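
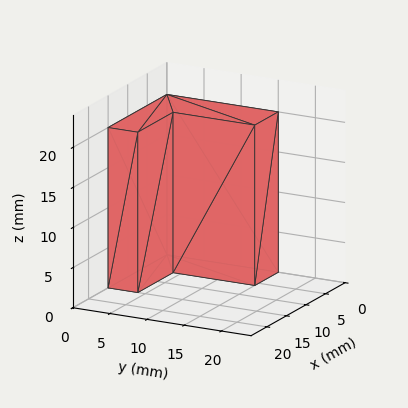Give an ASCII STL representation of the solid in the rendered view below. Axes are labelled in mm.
Reading the render: the shape is an L-shaped prism: outer 15 × 15 mm, arm thicknesses ≈ 4 mm (horizontal) and 6 mm (vertical), extruded 20 mm in z (dimensions read to the nearest mm from the axis ticks). For the STL, each face is triangulated and given an outward normal.

solid part
  facet normal 0.0000 0.0000 -1.0000
    outer loop
      vertex 15.000 4.000 0.000
      vertex 15.000 0.000 0.000
      vertex 0.000 0.000 0.000
    endloop
  endfacet
  facet normal 0.0000 0.0000 -1.0000
    outer loop
      vertex 6.000 4.000 0.000
      vertex 15.000 4.000 0.000
      vertex 0.000 0.000 0.000
    endloop
  endfacet
  facet normal 0.0000 0.0000 -1.0000
    outer loop
      vertex 6.000 15.000 0.000
      vertex 6.000 4.000 0.000
      vertex 0.000 0.000 0.000
    endloop
  endfacet
  facet normal 0.0000 0.0000 -1.0000
    outer loop
      vertex 0.000 15.000 0.000
      vertex 6.000 15.000 0.000
      vertex 0.000 0.000 0.000
    endloop
  endfacet
  facet normal 0.0000 0.0000 1.0000
    outer loop
      vertex 0.000 0.000 20.000
      vertex 15.000 0.000 20.000
      vertex 15.000 4.000 20.000
    endloop
  endfacet
  facet normal 0.0000 0.0000 1.0000
    outer loop
      vertex 0.000 0.000 20.000
      vertex 15.000 4.000 20.000
      vertex 6.000 4.000 20.000
    endloop
  endfacet
  facet normal 0.0000 0.0000 1.0000
    outer loop
      vertex 0.000 0.000 20.000
      vertex 6.000 4.000 20.000
      vertex 6.000 15.000 20.000
    endloop
  endfacet
  facet normal 0.0000 0.0000 1.0000
    outer loop
      vertex 0.000 0.000 20.000
      vertex 6.000 15.000 20.000
      vertex 0.000 15.000 20.000
    endloop
  endfacet
  facet normal 0.0000 -1.0000 0.0000
    outer loop
      vertex 0.000 0.000 0.000
      vertex 15.000 0.000 0.000
      vertex 15.000 0.000 20.000
    endloop
  endfacet
  facet normal 0.0000 -1.0000 0.0000
    outer loop
      vertex 0.000 0.000 0.000
      vertex 15.000 0.000 20.000
      vertex 0.000 0.000 20.000
    endloop
  endfacet
  facet normal 1.0000 0.0000 0.0000
    outer loop
      vertex 15.000 0.000 0.000
      vertex 15.000 4.000 0.000
      vertex 15.000 4.000 20.000
    endloop
  endfacet
  facet normal 1.0000 0.0000 0.0000
    outer loop
      vertex 15.000 0.000 0.000
      vertex 15.000 4.000 20.000
      vertex 15.000 0.000 20.000
    endloop
  endfacet
  facet normal 0.0000 1.0000 0.0000
    outer loop
      vertex 15.000 4.000 0.000
      vertex 6.000 4.000 0.000
      vertex 6.000 4.000 20.000
    endloop
  endfacet
  facet normal 0.0000 1.0000 0.0000
    outer loop
      vertex 15.000 4.000 0.000
      vertex 6.000 4.000 20.000
      vertex 15.000 4.000 20.000
    endloop
  endfacet
  facet normal 1.0000 0.0000 0.0000
    outer loop
      vertex 6.000 4.000 0.000
      vertex 6.000 15.000 0.000
      vertex 6.000 15.000 20.000
    endloop
  endfacet
  facet normal 1.0000 0.0000 0.0000
    outer loop
      vertex 6.000 4.000 0.000
      vertex 6.000 15.000 20.000
      vertex 6.000 4.000 20.000
    endloop
  endfacet
  facet normal 0.0000 1.0000 0.0000
    outer loop
      vertex 6.000 15.000 0.000
      vertex 0.000 15.000 0.000
      vertex 0.000 15.000 20.000
    endloop
  endfacet
  facet normal 0.0000 1.0000 0.0000
    outer loop
      vertex 6.000 15.000 0.000
      vertex 0.000 15.000 20.000
      vertex 6.000 15.000 20.000
    endloop
  endfacet
  facet normal -1.0000 0.0000 0.0000
    outer loop
      vertex 0.000 15.000 0.000
      vertex 0.000 0.000 0.000
      vertex 0.000 0.000 20.000
    endloop
  endfacet
  facet normal -1.0000 0.0000 0.0000
    outer loop
      vertex 0.000 15.000 0.000
      vertex 0.000 0.000 20.000
      vertex 0.000 15.000 20.000
    endloop
  endfacet
endsolid part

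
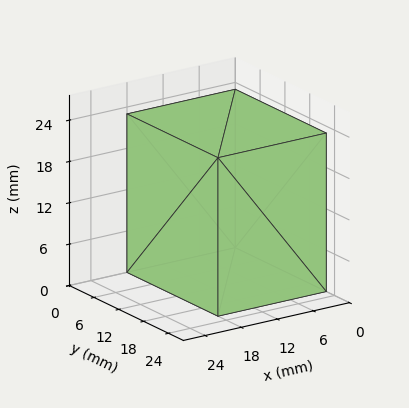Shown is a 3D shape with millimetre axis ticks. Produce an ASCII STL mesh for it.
Reading the render: the shape is a rectangular box, roughly 18 × 22 mm footprint and 23 mm tall (dimensions read to the nearest mm from the axis ticks). For the STL, each face is triangulated and given an outward normal.

solid part
  facet normal 0.0000 0.0000 -1.0000
    outer loop
      vertex 18.00 22.00 0.00
      vertex 18.00 0.00 0.00
      vertex 0.00 0.00 0.00
    endloop
  endfacet
  facet normal 0.0000 0.0000 -1.0000
    outer loop
      vertex 0.00 22.00 0.00
      vertex 18.00 22.00 0.00
      vertex 0.00 0.00 0.00
    endloop
  endfacet
  facet normal 0.0000 0.0000 1.0000
    outer loop
      vertex 0.00 0.00 23.00
      vertex 18.00 0.00 23.00
      vertex 18.00 22.00 23.00
    endloop
  endfacet
  facet normal 0.0000 0.0000 1.0000
    outer loop
      vertex 0.00 0.00 23.00
      vertex 18.00 22.00 23.00
      vertex 0.00 22.00 23.00
    endloop
  endfacet
  facet normal 0.0000 -1.0000 0.0000
    outer loop
      vertex 0.00 0.00 0.00
      vertex 18.00 0.00 0.00
      vertex 18.00 0.00 23.00
    endloop
  endfacet
  facet normal 0.0000 -1.0000 0.0000
    outer loop
      vertex 0.00 0.00 0.00
      vertex 18.00 0.00 23.00
      vertex 0.00 0.00 23.00
    endloop
  endfacet
  facet normal 0.0000 1.0000 0.0000
    outer loop
      vertex 18.00 22.00 23.00
      vertex 18.00 22.00 0.00
      vertex 0.00 22.00 0.00
    endloop
  endfacet
  facet normal 0.0000 1.0000 0.0000
    outer loop
      vertex 0.00 22.00 23.00
      vertex 18.00 22.00 23.00
      vertex 0.00 22.00 0.00
    endloop
  endfacet
  facet normal -1.0000 0.0000 0.0000
    outer loop
      vertex 0.00 22.00 23.00
      vertex 0.00 22.00 0.00
      vertex 0.00 0.00 0.00
    endloop
  endfacet
  facet normal -1.0000 0.0000 0.0000
    outer loop
      vertex 0.00 0.00 23.00
      vertex 0.00 22.00 23.00
      vertex 0.00 0.00 0.00
    endloop
  endfacet
  facet normal 1.0000 0.0000 0.0000
    outer loop
      vertex 18.00 0.00 0.00
      vertex 18.00 22.00 0.00
      vertex 18.00 22.00 23.00
    endloop
  endfacet
  facet normal 1.0000 0.0000 0.0000
    outer loop
      vertex 18.00 0.00 0.00
      vertex 18.00 22.00 23.00
      vertex 18.00 0.00 23.00
    endloop
  endfacet
endsolid part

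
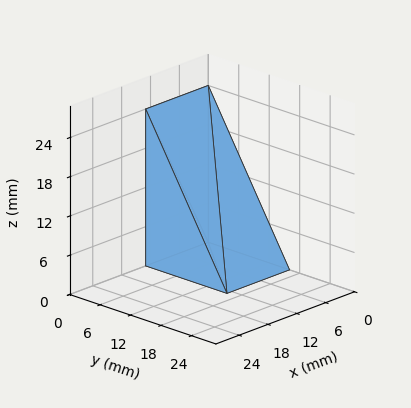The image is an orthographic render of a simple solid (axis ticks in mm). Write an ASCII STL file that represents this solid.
Reading the render: the shape is a wedge (ramp): 13 × 16 mm base, rising to 24 mm along the y=0 edge and sloping linearly to z=0 at y=16 (dimensions read to the nearest mm from the axis ticks). For the STL, each face is triangulated and given an outward normal.

solid part
  facet normal 0.0000 0.0000 -1.0000
    outer loop
      vertex 13.00 16.00 0.00
      vertex 13.00 0.00 0.00
      vertex 0.00 0.00 0.00
    endloop
  endfacet
  facet normal 0.0000 0.0000 -1.0000
    outer loop
      vertex 0.00 16.00 0.00
      vertex 13.00 16.00 0.00
      vertex 0.00 0.00 0.00
    endloop
  endfacet
  facet normal 0.0000 -1.0000 0.0000
    outer loop
      vertex 0.00 0.00 0.00
      vertex 13.00 0.00 0.00
      vertex 13.00 0.00 24.00
    endloop
  endfacet
  facet normal 0.0000 -1.0000 0.0000
    outer loop
      vertex 0.00 0.00 0.00
      vertex 13.00 0.00 24.00
      vertex 0.00 0.00 24.00
    endloop
  endfacet
  facet normal 0.0000 0.8321 0.5547
    outer loop
      vertex 0.00 0.00 24.00
      vertex 13.00 0.00 24.00
      vertex 13.00 16.00 0.00
    endloop
  endfacet
  facet normal 0.0000 0.8321 0.5547
    outer loop
      vertex 0.00 0.00 24.00
      vertex 13.00 16.00 0.00
      vertex 0.00 16.00 0.00
    endloop
  endfacet
  facet normal -1.0000 0.0000 0.0000
    outer loop
      vertex 0.00 0.00 24.00
      vertex 0.00 16.00 0.00
      vertex 0.00 0.00 0.00
    endloop
  endfacet
  facet normal 1.0000 0.0000 0.0000
    outer loop
      vertex 13.00 0.00 0.00
      vertex 13.00 16.00 0.00
      vertex 13.00 0.00 24.00
    endloop
  endfacet
endsolid part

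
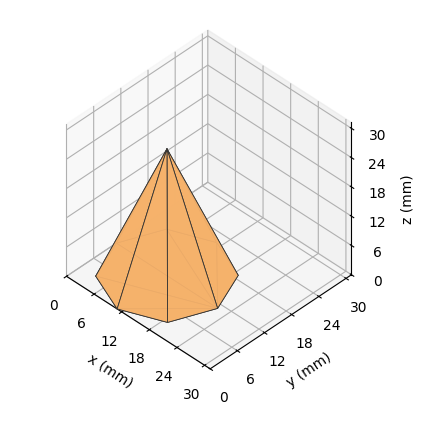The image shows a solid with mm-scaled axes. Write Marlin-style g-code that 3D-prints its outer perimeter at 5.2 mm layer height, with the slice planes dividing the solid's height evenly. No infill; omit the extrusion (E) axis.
Reading the render: the shape is a regular 8-sided pyramid, base circumscribed radius ≈ 11 mm, apex at z ≈ 26 mm (dimensions read to the nearest mm from the axis ticks). For the g-code, the solid's height is divided into equal slices at the stated Δz and each level perimeter traced with G1 moves after a G0 lift.

; perimeter-only toolpath
G21 ; units = mm
G90 ; absolute positioning
G28 ; home
; layer 1
G0 Z5.2
G0 X19.8 Y11.0
G1 X17.2 Y17.2
G1 X11.0 Y19.8
G1 X4.8 Y17.2
G1 X2.2 Y11.0
G1 X4.8 Y4.8
G1 X11.0 Y2.2
G1 X17.2 Y4.8
G1 X19.8 Y11.0
; layer 2
G0 Z10.4
G0 X17.6 Y11.0
G1 X15.7 Y15.7
G1 X11.0 Y17.6
G1 X6.3 Y15.7
G1 X4.4 Y11.0
G1 X6.3 Y6.3
G1 X11.0 Y4.4
G1 X15.7 Y6.3
G1 X17.6 Y11.0
; layer 3
G0 Z15.6
G0 X15.4 Y11.0
G1 X14.1 Y14.1
G1 X11.0 Y15.4
G1 X7.9 Y14.1
G1 X6.6 Y11.0
G1 X7.9 Y7.9
G1 X11.0 Y6.6
G1 X14.1 Y7.9
G1 X15.4 Y11.0
; layer 4
G0 Z20.8
G0 X13.2 Y11.0
G1 X12.6 Y12.6
G1 X11.0 Y13.2
G1 X9.4 Y12.6
G1 X8.8 Y11.0
G1 X9.4 Y9.4
G1 X11.0 Y8.8
G1 X12.6 Y9.4
G1 X13.2 Y11.0
M2 ; end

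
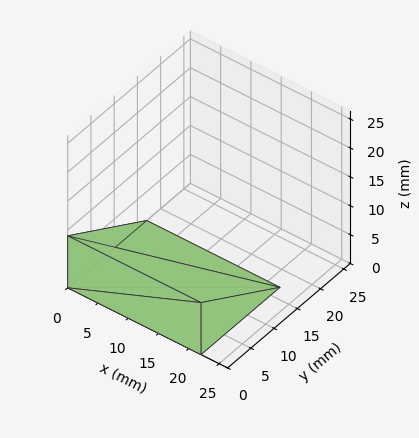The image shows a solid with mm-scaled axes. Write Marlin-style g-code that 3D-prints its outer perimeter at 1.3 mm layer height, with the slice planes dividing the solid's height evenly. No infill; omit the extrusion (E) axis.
Reading the render: the shape is a wedge (ramp): 22 × 17 mm base, rising to 9 mm along the y=0 edge and sloping linearly to z=0 at y=17 (dimensions read to the nearest mm from the axis ticks). For the g-code, the solid's height is divided into equal slices at the stated Δz and each level perimeter traced with G1 moves after a G0 lift.

; perimeter-only toolpath
G21 ; units = mm
G90 ; absolute positioning
G28 ; home
; layer 1
G0 Z1.3
G0 X0.0 Y0.0
G1 X22.0 Y0.0
G1 X22.0 Y14.6
G1 X0.0 Y14.6
G1 X0.0 Y0.0
; layer 2
G0 Z2.6
G0 X0.0 Y0.0
G1 X22.0 Y0.0
G1 X22.0 Y12.1
G1 X0.0 Y12.1
G1 X0.0 Y0.0
; layer 3
G0 Z3.9
G0 X0.0 Y0.0
G1 X22.0 Y0.0
G1 X22.0 Y9.7
G1 X0.0 Y9.7
G1 X0.0 Y0.0
; layer 4
G0 Z5.1
G0 X0.0 Y0.0
G1 X22.0 Y0.0
G1 X22.0 Y7.3
G1 X0.0 Y7.3
G1 X0.0 Y0.0
; layer 5
G0 Z6.4
G0 X0.0 Y0.0
G1 X22.0 Y0.0
G1 X22.0 Y4.9
G1 X0.0 Y4.9
G1 X0.0 Y0.0
; layer 6
G0 Z7.7
G0 X0.0 Y0.0
G1 X22.0 Y0.0
G1 X22.0 Y2.4
G1 X0.0 Y2.4
G1 X0.0 Y0.0
M2 ; end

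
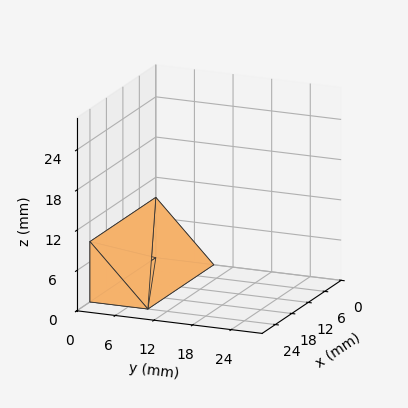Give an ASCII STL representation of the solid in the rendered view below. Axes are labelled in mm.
Reading the render: the shape is a wedge (ramp): 24 × 9 mm base, rising to 9 mm along the y=0 edge and sloping linearly to z=0 at y=9 (dimensions read to the nearest mm from the axis ticks). For the STL, each face is triangulated and given an outward normal.

solid part
  facet normal 0.0000 0.0000 -1.0000
    outer loop
      vertex 24.000 9.000 0.000
      vertex 24.000 0.000 0.000
      vertex 0.000 0.000 0.000
    endloop
  endfacet
  facet normal 0.0000 0.0000 -1.0000
    outer loop
      vertex 0.000 9.000 0.000
      vertex 24.000 9.000 0.000
      vertex 0.000 0.000 0.000
    endloop
  endfacet
  facet normal 0.0000 -1.0000 0.0000
    outer loop
      vertex 0.000 0.000 0.000
      vertex 24.000 0.000 0.000
      vertex 24.000 0.000 9.000
    endloop
  endfacet
  facet normal 0.0000 -1.0000 0.0000
    outer loop
      vertex 0.000 0.000 0.000
      vertex 24.000 0.000 9.000
      vertex 0.000 0.000 9.000
    endloop
  endfacet
  facet normal 0.0000 0.7071 0.7071
    outer loop
      vertex 0.000 0.000 9.000
      vertex 24.000 0.000 9.000
      vertex 24.000 9.000 0.000
    endloop
  endfacet
  facet normal 0.0000 0.7071 0.7071
    outer loop
      vertex 0.000 0.000 9.000
      vertex 24.000 9.000 0.000
      vertex 0.000 9.000 0.000
    endloop
  endfacet
  facet normal -1.0000 0.0000 0.0000
    outer loop
      vertex 0.000 0.000 9.000
      vertex 0.000 9.000 0.000
      vertex 0.000 0.000 0.000
    endloop
  endfacet
  facet normal 1.0000 0.0000 0.0000
    outer loop
      vertex 24.000 0.000 0.000
      vertex 24.000 9.000 0.000
      vertex 24.000 0.000 9.000
    endloop
  endfacet
endsolid part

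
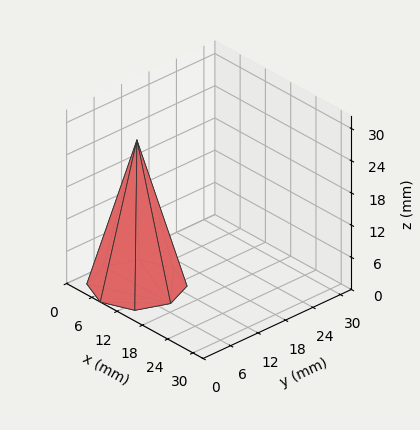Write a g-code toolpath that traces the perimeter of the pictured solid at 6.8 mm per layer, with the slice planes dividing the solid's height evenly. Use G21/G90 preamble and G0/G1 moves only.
Reading the render: the shape is a regular 8-sided pyramid, base circumscribed radius ≈ 8 mm, apex at z ≈ 27 mm (dimensions read to the nearest mm from the axis ticks). For the g-code, the solid's height is divided into equal slices at the stated Δz and each level perimeter traced with G1 moves after a G0 lift.

; perimeter-only toolpath
G21 ; units = mm
G90 ; absolute positioning
G28 ; home
; layer 1
G0 Z6.8
G0 X14.0 Y8.0
G1 X12.3 Y12.3
G1 X8.0 Y14.0
G1 X3.7 Y12.3
G1 X2.0 Y8.0
G1 X3.7 Y3.7
G1 X8.0 Y2.0
G1 X12.3 Y3.7
G1 X14.0 Y8.0
; layer 2
G0 Z13.5
G0 X12.0 Y8.0
G1 X10.8 Y10.8
G1 X8.0 Y12.0
G1 X5.2 Y10.8
G1 X4.0 Y8.0
G1 X5.2 Y5.2
G1 X8.0 Y4.0
G1 X10.8 Y5.2
G1 X12.0 Y8.0
; layer 3
G0 Z20.2
G0 X10.0 Y8.0
G1 X9.4 Y9.4
G1 X8.0 Y10.0
G1 X6.6 Y9.4
G1 X6.0 Y8.0
G1 X6.6 Y6.6
G1 X8.0 Y6.0
G1 X9.4 Y6.6
G1 X10.0 Y8.0
M2 ; end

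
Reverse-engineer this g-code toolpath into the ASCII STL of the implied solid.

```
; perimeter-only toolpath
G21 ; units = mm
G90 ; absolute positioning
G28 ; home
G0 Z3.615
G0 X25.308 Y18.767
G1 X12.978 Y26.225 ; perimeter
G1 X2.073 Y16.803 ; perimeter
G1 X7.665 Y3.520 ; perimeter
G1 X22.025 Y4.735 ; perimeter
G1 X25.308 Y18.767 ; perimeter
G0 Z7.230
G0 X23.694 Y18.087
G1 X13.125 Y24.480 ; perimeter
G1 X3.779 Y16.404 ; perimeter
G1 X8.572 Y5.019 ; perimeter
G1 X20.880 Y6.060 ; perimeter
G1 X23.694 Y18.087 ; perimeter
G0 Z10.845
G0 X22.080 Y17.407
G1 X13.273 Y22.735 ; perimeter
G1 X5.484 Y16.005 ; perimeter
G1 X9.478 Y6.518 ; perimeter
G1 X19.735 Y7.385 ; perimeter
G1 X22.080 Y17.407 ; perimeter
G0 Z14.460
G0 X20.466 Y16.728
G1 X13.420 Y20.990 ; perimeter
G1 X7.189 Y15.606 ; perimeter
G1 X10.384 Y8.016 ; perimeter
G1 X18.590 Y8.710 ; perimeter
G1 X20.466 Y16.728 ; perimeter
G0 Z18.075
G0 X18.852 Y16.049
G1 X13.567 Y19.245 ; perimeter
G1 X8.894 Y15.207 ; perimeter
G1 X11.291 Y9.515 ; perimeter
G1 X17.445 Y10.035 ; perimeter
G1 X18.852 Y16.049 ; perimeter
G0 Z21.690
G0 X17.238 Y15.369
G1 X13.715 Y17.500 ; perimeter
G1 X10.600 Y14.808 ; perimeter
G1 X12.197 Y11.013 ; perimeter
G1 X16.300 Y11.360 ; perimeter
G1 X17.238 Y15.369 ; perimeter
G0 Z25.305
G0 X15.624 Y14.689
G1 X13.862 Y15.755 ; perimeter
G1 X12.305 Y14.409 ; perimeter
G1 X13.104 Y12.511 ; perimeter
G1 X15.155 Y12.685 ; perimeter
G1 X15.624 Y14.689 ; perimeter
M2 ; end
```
solid part
  facet normal 0.0000 0.0000 -1.0000
    outer loop
      vertex 0.368 17.202 0.000
      vertex 12.830 27.970 0.000
      vertex 26.922 19.446 0.000
    endloop
  endfacet
  facet normal 0.0000 0.0000 -1.0000
    outer loop
      vertex 6.759 2.022 0.000
      vertex 0.368 17.202 0.000
      vertex 26.922 19.446 0.000
    endloop
  endfacet
  facet normal 0.0000 0.0000 -1.0000
    outer loop
      vertex 23.170 3.410 0.000
      vertex 6.759 2.022 0.000
      vertex 26.922 19.446 0.000
    endloop
  endfacet
  facet normal 0.4819 0.7966 0.3649
    outer loop
      vertex 26.922 19.446 0.000
      vertex 12.830 27.970 0.000
      vertex 14.010 14.010 28.920
    endloop
  endfacet
  facet normal -0.6087 0.7045 0.3649
    outer loop
      vertex 12.830 27.970 0.000
      vertex 0.368 17.202 0.000
      vertex 14.010 14.010 28.920
    endloop
  endfacet
  facet normal -0.8581 -0.3613 0.3649
    outer loop
      vertex 0.368 17.202 0.000
      vertex 6.759 2.022 0.000
      vertex 14.010 14.010 28.920
    endloop
  endfacet
  facet normal 0.0785 -0.9277 0.3649
    outer loop
      vertex 6.759 2.022 0.000
      vertex 23.170 3.410 0.000
      vertex 14.010 14.010 28.920
    endloop
  endfacet
  facet normal 0.9066 -0.2121 0.3649
    outer loop
      vertex 23.170 3.410 0.000
      vertex 26.922 19.446 0.000
      vertex 14.010 14.010 28.920
    endloop
  endfacet
endsolid part

The G0 Z moves step by Δz≈3.615 mm. The G1 loops shrink linearly with z, so the solid tapers from its base footprint up to z≈28.9. Closing with a flat bottom cap and the tapered top and triangulating gives 8 facets — a regular 5-sided pyramid, base circumscribed radius ≈ 14 mm, apex at z ≈ 28.9 mm.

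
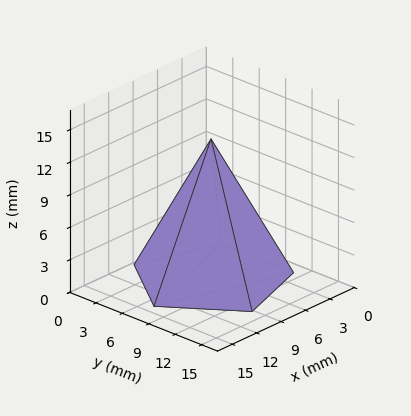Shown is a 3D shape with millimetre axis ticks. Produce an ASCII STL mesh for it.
Reading the render: the shape is a regular 5-sided pyramid, base circumscribed radius ≈ 7 mm, apex at z ≈ 13 mm (dimensions read to the nearest mm from the axis ticks). For the STL, each face is triangulated and given an outward normal.

solid part
  facet normal 0.0000 0.0000 -1.0000
    outer loop
      vertex 1.3 11.1 0.0
      vertex 9.2 13.7 0.0
      vertex 14.0 7.0 0.0
    endloop
  endfacet
  facet normal 0.0000 0.0000 -1.0000
    outer loop
      vertex 1.3 2.9 0.0
      vertex 1.3 11.1 0.0
      vertex 14.0 7.0 0.0
    endloop
  endfacet
  facet normal 0.0000 0.0000 -1.0000
    outer loop
      vertex 9.2 0.3 0.0
      vertex 1.3 2.9 0.0
      vertex 14.0 7.0 0.0
    endloop
  endfacet
  facet normal 0.7447 0.5335 0.4010
    outer loop
      vertex 14.0 7.0 0.0
      vertex 9.2 13.7 0.0
      vertex 7.0 7.0 13.0
    endloop
  endfacet
  facet normal -0.2865 0.8705 0.4002
    outer loop
      vertex 9.2 13.7 0.0
      vertex 1.3 11.1 0.0
      vertex 7.0 7.0 13.0
    endloop
  endfacet
  facet normal -0.9158 0.0000 0.4016
    outer loop
      vertex 1.3 11.1 0.0
      vertex 1.3 2.9 0.0
      vertex 7.0 7.0 13.0
    endloop
  endfacet
  facet normal -0.2865 -0.8705 0.4002
    outer loop
      vertex 1.3 2.9 0.0
      vertex 9.2 0.3 0.0
      vertex 7.0 7.0 13.0
    endloop
  endfacet
  facet normal 0.7447 -0.5335 0.4010
    outer loop
      vertex 9.2 0.3 0.0
      vertex 14.0 7.0 0.0
      vertex 7.0 7.0 13.0
    endloop
  endfacet
endsolid part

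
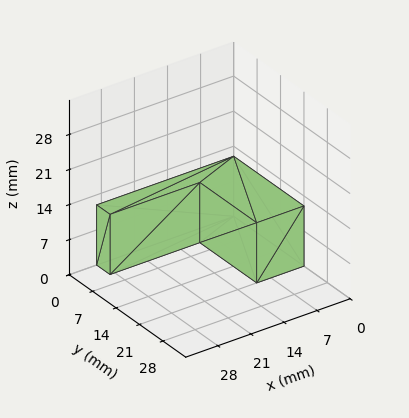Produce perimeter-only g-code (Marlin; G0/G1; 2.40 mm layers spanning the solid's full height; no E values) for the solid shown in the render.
Reading the render: the shape is an L-shaped prism: outer 29 × 21 mm, arm thicknesses ≈ 4 mm (horizontal) and 10 mm (vertical), extruded 12 mm in z (dimensions read to the nearest mm from the axis ticks). For the g-code, the solid's height is divided into equal slices at the stated Δz and each level perimeter traced with G1 moves after a G0 lift.

; perimeter-only toolpath
G21 ; units = mm
G90 ; absolute positioning
G28 ; home
; layer 1
G0 Z2.40
G0 X0.00 Y0.00
G1 X29.00 Y0.00
G1 X29.00 Y4.00
G1 X10.00 Y4.00
G1 X10.00 Y21.00
G1 X0.00 Y21.00
G1 X0.00 Y0.00
; layer 2
G0 Z4.80
G0 X0.00 Y0.00
G1 X29.00 Y0.00
G1 X29.00 Y4.00
G1 X10.00 Y4.00
G1 X10.00 Y21.00
G1 X0.00 Y21.00
G1 X0.00 Y0.00
; layer 3
G0 Z7.20
G0 X0.00 Y0.00
G1 X29.00 Y0.00
G1 X29.00 Y4.00
G1 X10.00 Y4.00
G1 X10.00 Y21.00
G1 X0.00 Y21.00
G1 X0.00 Y0.00
; layer 4
G0 Z9.60
G0 X0.00 Y0.00
G1 X29.00 Y0.00
G1 X29.00 Y4.00
G1 X10.00 Y4.00
G1 X10.00 Y21.00
G1 X0.00 Y21.00
G1 X0.00 Y0.00
; layer 5
G0 Z12.00
G0 X0.00 Y0.00
G1 X29.00 Y0.00
G1 X29.00 Y4.00
G1 X10.00 Y4.00
G1 X10.00 Y21.00
G1 X0.00 Y21.00
G1 X0.00 Y0.00
M2 ; end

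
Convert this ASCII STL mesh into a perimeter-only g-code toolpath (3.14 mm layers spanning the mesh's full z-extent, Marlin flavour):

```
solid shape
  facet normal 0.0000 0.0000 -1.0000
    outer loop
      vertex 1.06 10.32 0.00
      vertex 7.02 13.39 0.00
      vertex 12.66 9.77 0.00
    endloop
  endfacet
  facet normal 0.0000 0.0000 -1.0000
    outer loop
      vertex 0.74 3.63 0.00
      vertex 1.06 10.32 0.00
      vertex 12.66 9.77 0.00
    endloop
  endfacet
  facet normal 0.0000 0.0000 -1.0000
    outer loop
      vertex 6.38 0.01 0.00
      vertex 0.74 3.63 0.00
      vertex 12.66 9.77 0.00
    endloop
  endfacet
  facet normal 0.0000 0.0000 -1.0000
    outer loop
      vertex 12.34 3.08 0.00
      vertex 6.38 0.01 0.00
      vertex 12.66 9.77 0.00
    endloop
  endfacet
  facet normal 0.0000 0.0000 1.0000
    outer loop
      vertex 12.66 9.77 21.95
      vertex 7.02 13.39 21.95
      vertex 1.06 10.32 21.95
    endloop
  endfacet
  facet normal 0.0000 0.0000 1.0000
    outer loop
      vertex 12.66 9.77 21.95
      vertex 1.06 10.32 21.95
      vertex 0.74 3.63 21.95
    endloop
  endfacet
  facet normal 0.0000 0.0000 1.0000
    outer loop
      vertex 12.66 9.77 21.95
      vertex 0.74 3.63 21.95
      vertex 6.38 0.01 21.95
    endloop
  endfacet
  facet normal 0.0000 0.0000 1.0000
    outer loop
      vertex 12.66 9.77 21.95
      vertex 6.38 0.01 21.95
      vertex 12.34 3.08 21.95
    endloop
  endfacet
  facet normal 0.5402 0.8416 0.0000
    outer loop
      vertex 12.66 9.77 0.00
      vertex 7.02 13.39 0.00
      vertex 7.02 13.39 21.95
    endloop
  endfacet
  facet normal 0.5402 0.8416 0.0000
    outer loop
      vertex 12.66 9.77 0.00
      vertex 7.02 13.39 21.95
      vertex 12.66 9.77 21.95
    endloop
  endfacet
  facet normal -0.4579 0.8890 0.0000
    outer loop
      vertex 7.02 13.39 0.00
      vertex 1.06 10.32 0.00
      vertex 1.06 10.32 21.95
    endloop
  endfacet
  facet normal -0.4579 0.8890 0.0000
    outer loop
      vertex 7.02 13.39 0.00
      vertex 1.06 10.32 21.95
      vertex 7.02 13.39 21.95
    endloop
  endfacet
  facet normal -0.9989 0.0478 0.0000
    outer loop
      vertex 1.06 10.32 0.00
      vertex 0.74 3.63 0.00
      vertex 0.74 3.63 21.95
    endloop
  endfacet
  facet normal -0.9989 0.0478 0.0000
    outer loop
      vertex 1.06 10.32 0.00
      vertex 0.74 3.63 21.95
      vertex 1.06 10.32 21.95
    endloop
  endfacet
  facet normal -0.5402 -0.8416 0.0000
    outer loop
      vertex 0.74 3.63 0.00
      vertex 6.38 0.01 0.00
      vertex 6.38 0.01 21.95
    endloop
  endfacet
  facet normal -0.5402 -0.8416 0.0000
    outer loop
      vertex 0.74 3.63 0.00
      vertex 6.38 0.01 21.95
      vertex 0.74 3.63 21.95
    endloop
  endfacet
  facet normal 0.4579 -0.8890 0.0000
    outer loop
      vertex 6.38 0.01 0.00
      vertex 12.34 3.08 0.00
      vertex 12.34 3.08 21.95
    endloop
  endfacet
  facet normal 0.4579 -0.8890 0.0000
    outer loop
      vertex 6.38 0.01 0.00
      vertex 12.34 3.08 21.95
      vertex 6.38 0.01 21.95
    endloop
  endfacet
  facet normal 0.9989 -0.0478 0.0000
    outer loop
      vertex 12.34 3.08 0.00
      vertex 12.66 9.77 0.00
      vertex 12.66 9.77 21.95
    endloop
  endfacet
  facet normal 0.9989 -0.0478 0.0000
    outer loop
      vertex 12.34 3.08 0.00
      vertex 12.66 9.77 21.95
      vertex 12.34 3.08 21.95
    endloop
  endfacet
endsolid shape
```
; perimeter-only toolpath
G21 ; units = mm
G90 ; absolute positioning
G28 ; home
; layer 1
G0 Z3.14
G0 X12.66 Y9.77
G1 X7.02 Y13.39
G1 X1.06 Y10.32
G1 X0.74 Y3.63
G1 X6.38 Y0.01
G1 X12.34 Y3.08
G1 X12.66 Y9.77
; layer 2
G0 Z6.27
G0 X12.66 Y9.77
G1 X7.02 Y13.39
G1 X1.06 Y10.32
G1 X0.74 Y3.63
G1 X6.38 Y0.01
G1 X12.34 Y3.08
G1 X12.66 Y9.77
; layer 3
G0 Z9.41
G0 X12.66 Y9.77
G1 X7.02 Y13.39
G1 X1.06 Y10.32
G1 X0.74 Y3.63
G1 X6.38 Y0.01
G1 X12.34 Y3.08
G1 X12.66 Y9.77
; layer 4
G0 Z12.54
G0 X12.66 Y9.77
G1 X7.02 Y13.39
G1 X1.06 Y10.32
G1 X0.74 Y3.63
G1 X6.38 Y0.01
G1 X12.34 Y3.08
G1 X12.66 Y9.77
; layer 5
G0 Z15.68
G0 X12.66 Y9.77
G1 X7.02 Y13.39
G1 X1.06 Y10.32
G1 X0.74 Y3.63
G1 X6.38 Y0.01
G1 X12.34 Y3.08
G1 X12.66 Y9.77
; layer 6
G0 Z18.81
G0 X12.66 Y9.77
G1 X7.02 Y13.39
G1 X1.06 Y10.32
G1 X0.74 Y3.63
G1 X6.38 Y0.01
G1 X12.34 Y3.08
G1 X12.66 Y9.77
; layer 7
G0 Z21.95
G0 X12.66 Y9.77
G1 X7.02 Y13.39
G1 X1.06 Y10.32
G1 X0.74 Y3.63
G1 X6.38 Y0.01
G1 X12.34 Y3.08
G1 X12.66 Y9.77
M2 ; end

The solid is a regular 6-sided prism (a cylinder approximated with 6 flat sides), circumscribed radius ≈ 6.7 mm, height ≈ 21.9 mm. Slicing at Δz = 3.14 mm — 7 equal slices spanning the solid's height, so layer i sits at z = i·h/7 — gives 7 non-empty perimeters. Each is a 6-segment closed polygon; G0 lifts to the layer z and rapids to the start vertex, then G1 traces the edges.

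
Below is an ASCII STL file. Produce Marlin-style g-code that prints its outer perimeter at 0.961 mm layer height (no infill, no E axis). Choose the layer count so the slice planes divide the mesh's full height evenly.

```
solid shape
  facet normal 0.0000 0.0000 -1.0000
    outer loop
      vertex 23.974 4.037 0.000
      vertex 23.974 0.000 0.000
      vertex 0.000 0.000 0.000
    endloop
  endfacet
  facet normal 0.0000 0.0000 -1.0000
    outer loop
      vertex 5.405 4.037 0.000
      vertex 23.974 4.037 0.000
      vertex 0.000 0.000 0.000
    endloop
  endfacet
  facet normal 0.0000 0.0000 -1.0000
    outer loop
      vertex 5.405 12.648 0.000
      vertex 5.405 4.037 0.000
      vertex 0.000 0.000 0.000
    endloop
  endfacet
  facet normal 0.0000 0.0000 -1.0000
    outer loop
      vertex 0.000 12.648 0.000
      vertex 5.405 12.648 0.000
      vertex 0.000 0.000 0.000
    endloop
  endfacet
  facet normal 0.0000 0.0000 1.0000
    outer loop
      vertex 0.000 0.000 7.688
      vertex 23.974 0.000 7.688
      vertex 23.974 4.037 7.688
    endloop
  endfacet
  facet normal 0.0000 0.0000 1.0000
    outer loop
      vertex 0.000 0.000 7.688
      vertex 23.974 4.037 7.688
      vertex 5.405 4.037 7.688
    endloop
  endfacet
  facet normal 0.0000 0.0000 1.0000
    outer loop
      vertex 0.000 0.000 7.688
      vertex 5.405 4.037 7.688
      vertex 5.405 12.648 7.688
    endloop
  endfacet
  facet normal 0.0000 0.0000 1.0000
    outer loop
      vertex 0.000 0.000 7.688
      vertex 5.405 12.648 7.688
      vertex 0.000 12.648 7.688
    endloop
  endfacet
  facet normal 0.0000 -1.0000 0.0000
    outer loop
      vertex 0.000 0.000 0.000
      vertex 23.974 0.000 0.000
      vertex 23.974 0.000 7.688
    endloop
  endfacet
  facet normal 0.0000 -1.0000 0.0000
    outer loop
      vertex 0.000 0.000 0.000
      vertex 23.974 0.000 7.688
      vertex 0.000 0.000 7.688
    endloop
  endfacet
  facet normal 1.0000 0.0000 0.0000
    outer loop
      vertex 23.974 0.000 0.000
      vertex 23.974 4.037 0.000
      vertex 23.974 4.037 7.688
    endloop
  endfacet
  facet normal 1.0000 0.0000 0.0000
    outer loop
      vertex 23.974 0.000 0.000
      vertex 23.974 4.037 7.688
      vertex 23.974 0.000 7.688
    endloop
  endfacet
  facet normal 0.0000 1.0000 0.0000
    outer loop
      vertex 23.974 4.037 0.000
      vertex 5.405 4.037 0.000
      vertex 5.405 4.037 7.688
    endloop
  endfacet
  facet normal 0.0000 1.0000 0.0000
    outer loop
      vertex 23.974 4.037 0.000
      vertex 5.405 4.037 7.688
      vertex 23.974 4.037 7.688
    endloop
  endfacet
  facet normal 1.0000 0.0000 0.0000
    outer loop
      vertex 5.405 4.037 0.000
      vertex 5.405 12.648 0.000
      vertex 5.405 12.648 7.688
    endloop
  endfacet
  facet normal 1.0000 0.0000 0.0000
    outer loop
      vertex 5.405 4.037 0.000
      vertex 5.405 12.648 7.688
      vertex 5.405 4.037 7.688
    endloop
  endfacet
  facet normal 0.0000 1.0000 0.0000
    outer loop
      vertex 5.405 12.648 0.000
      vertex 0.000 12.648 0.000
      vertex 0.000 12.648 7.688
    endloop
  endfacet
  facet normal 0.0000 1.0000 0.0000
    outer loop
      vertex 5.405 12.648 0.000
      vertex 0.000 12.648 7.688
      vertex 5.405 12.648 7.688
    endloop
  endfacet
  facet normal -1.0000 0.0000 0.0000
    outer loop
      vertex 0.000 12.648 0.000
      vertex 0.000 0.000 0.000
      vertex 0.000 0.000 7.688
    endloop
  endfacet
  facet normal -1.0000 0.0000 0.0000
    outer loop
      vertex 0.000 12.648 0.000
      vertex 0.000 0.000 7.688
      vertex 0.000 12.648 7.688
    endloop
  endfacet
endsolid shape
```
; perimeter-only toolpath
G21 ; units = mm
G90 ; absolute positioning
G28 ; home
; layer 1
G0 Z0.961
G0 X0.000 Y0.000
G1 X23.974 Y0.000
G1 X23.974 Y4.037
G1 X5.405 Y4.037
G1 X5.405 Y12.648
G1 X0.000 Y12.648
G1 X0.000 Y0.000
; layer 2
G0 Z1.922
G0 X0.000 Y0.000
G1 X23.974 Y0.000
G1 X23.974 Y4.037
G1 X5.405 Y4.037
G1 X5.405 Y12.648
G1 X0.000 Y12.648
G1 X0.000 Y0.000
; layer 3
G0 Z2.883
G0 X0.000 Y0.000
G1 X23.974 Y0.000
G1 X23.974 Y4.037
G1 X5.405 Y4.037
G1 X5.405 Y12.648
G1 X0.000 Y12.648
G1 X0.000 Y0.000
; layer 4
G0 Z3.844
G0 X0.000 Y0.000
G1 X23.974 Y0.000
G1 X23.974 Y4.037
G1 X5.405 Y4.037
G1 X5.405 Y12.648
G1 X0.000 Y12.648
G1 X0.000 Y0.000
; layer 5
G0 Z4.805
G0 X0.000 Y0.000
G1 X23.974 Y0.000
G1 X23.974 Y4.037
G1 X5.405 Y4.037
G1 X5.405 Y12.648
G1 X0.000 Y12.648
G1 X0.000 Y0.000
; layer 6
G0 Z5.766
G0 X0.000 Y0.000
G1 X23.974 Y0.000
G1 X23.974 Y4.037
G1 X5.405 Y4.037
G1 X5.405 Y12.648
G1 X0.000 Y12.648
G1 X0.000 Y0.000
; layer 7
G0 Z6.727
G0 X0.000 Y0.000
G1 X23.974 Y0.000
G1 X23.974 Y4.037
G1 X5.405 Y4.037
G1 X5.405 Y12.648
G1 X0.000 Y12.648
G1 X0.000 Y0.000
; layer 8
G0 Z7.688
G0 X0.000 Y0.000
G1 X23.974 Y0.000
G1 X23.974 Y4.037
G1 X5.405 Y4.037
G1 X5.405 Y12.648
G1 X0.000 Y12.648
G1 X0.000 Y0.000
M2 ; end

The solid is an L-shaped prism: outer 24 × 12.6 mm, arm thicknesses ≈ 4.04 mm (horizontal) and 5.41 mm (vertical), extruded 7.69 mm in z. Slicing at Δz = 0.961 mm — 8 equal slices spanning the solid's height, so layer i sits at z = i·h/8 — gives 8 non-empty perimeters. Each is a 6-segment closed polygon; G0 lifts to the layer z and rapids to the start vertex, then G1 traces the edges.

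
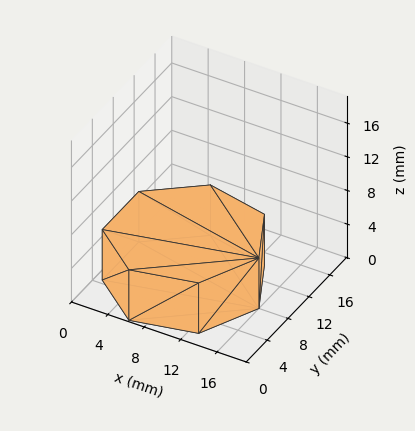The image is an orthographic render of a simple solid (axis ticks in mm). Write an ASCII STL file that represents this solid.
Reading the render: the shape is a regular 7-sided prism (a cylinder approximated with 7 flat sides), circumscribed radius ≈ 8 mm, height ≈ 6 mm (dimensions read to the nearest mm from the axis ticks). For the STL, each face is triangulated and given an outward normal.

solid part
  facet normal 0.0000 0.0000 -1.0000
    outer loop
      vertex 6.2 15.8 0.0
      vertex 13.0 14.3 0.0
      vertex 16.0 8.0 0.0
    endloop
  endfacet
  facet normal 0.0000 0.0000 -1.0000
    outer loop
      vertex 0.8 11.5 0.0
      vertex 6.2 15.8 0.0
      vertex 16.0 8.0 0.0
    endloop
  endfacet
  facet normal 0.0000 0.0000 -1.0000
    outer loop
      vertex 0.8 4.5 0.0
      vertex 0.8 11.5 0.0
      vertex 16.0 8.0 0.0
    endloop
  endfacet
  facet normal 0.0000 0.0000 -1.0000
    outer loop
      vertex 6.2 0.2 0.0
      vertex 0.8 4.5 0.0
      vertex 16.0 8.0 0.0
    endloop
  endfacet
  facet normal 0.0000 0.0000 -1.0000
    outer loop
      vertex 13.0 1.7 0.0
      vertex 6.2 0.2 0.0
      vertex 16.0 8.0 0.0
    endloop
  endfacet
  facet normal 0.0000 0.0000 1.0000
    outer loop
      vertex 16.0 8.0 6.0
      vertex 13.0 14.3 6.0
      vertex 6.2 15.8 6.0
    endloop
  endfacet
  facet normal 0.0000 0.0000 1.0000
    outer loop
      vertex 16.0 8.0 6.0
      vertex 6.2 15.8 6.0
      vertex 0.8 11.5 6.0
    endloop
  endfacet
  facet normal 0.0000 0.0000 1.0000
    outer loop
      vertex 16.0 8.0 6.0
      vertex 0.8 11.5 6.0
      vertex 0.8 4.5 6.0
    endloop
  endfacet
  facet normal 0.0000 0.0000 1.0000
    outer loop
      vertex 16.0 8.0 6.0
      vertex 0.8 4.5 6.0
      vertex 6.2 0.2 6.0
    endloop
  endfacet
  facet normal 0.0000 0.0000 1.0000
    outer loop
      vertex 16.0 8.0 6.0
      vertex 6.2 0.2 6.0
      vertex 13.0 1.7 6.0
    endloop
  endfacet
  facet normal 0.9029 0.4299 0.0000
    outer loop
      vertex 16.0 8.0 0.0
      vertex 13.0 14.3 0.0
      vertex 13.0 14.3 6.0
    endloop
  endfacet
  facet normal 0.9029 0.4299 0.0000
    outer loop
      vertex 16.0 8.0 0.0
      vertex 13.0 14.3 6.0
      vertex 16.0 8.0 6.0
    endloop
  endfacet
  facet normal 0.2154 0.9765 0.0000
    outer loop
      vertex 13.0 14.3 0.0
      vertex 6.2 15.8 0.0
      vertex 6.2 15.8 6.0
    endloop
  endfacet
  facet normal 0.2154 0.9765 0.0000
    outer loop
      vertex 13.0 14.3 0.0
      vertex 6.2 15.8 6.0
      vertex 13.0 14.3 6.0
    endloop
  endfacet
  facet normal -0.6229 0.7823 0.0000
    outer loop
      vertex 6.2 15.8 0.0
      vertex 0.8 11.5 0.0
      vertex 0.8 11.5 6.0
    endloop
  endfacet
  facet normal -0.6229 0.7823 0.0000
    outer loop
      vertex 6.2 15.8 0.0
      vertex 0.8 11.5 6.0
      vertex 6.2 15.8 6.0
    endloop
  endfacet
  facet normal -1.0000 0.0000 0.0000
    outer loop
      vertex 0.8 11.5 0.0
      vertex 0.8 4.5 0.0
      vertex 0.8 4.5 6.0
    endloop
  endfacet
  facet normal -1.0000 0.0000 0.0000
    outer loop
      vertex 0.8 11.5 0.0
      vertex 0.8 4.5 6.0
      vertex 0.8 11.5 6.0
    endloop
  endfacet
  facet normal -0.6229 -0.7823 0.0000
    outer loop
      vertex 0.8 4.5 0.0
      vertex 6.2 0.2 0.0
      vertex 6.2 0.2 6.0
    endloop
  endfacet
  facet normal -0.6229 -0.7823 0.0000
    outer loop
      vertex 0.8 4.5 0.0
      vertex 6.2 0.2 6.0
      vertex 0.8 4.5 6.0
    endloop
  endfacet
  facet normal 0.2154 -0.9765 0.0000
    outer loop
      vertex 6.2 0.2 0.0
      vertex 13.0 1.7 0.0
      vertex 13.0 1.7 6.0
    endloop
  endfacet
  facet normal 0.2154 -0.9765 0.0000
    outer loop
      vertex 6.2 0.2 0.0
      vertex 13.0 1.7 6.0
      vertex 6.2 0.2 6.0
    endloop
  endfacet
  facet normal 0.9029 -0.4299 0.0000
    outer loop
      vertex 13.0 1.7 0.0
      vertex 16.0 8.0 0.0
      vertex 16.0 8.0 6.0
    endloop
  endfacet
  facet normal 0.9029 -0.4299 0.0000
    outer loop
      vertex 13.0 1.7 0.0
      vertex 16.0 8.0 6.0
      vertex 13.0 1.7 6.0
    endloop
  endfacet
endsolid part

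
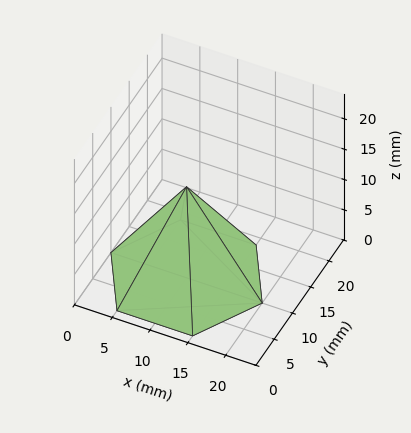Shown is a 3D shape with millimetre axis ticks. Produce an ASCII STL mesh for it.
Reading the render: the shape is a regular 6-sided pyramid, base circumscribed radius ≈ 10 mm, apex at z ≈ 15 mm (dimensions read to the nearest mm from the axis ticks). For the STL, each face is triangulated and given an outward normal.

solid part
  facet normal 0.0000 0.0000 -1.0000
    outer loop
      vertex 5.0 18.7 0.0
      vertex 15.0 18.7 0.0
      vertex 20.0 10.0 0.0
    endloop
  endfacet
  facet normal 0.0000 0.0000 -1.0000
    outer loop
      vertex 0.0 10.0 0.0
      vertex 5.0 18.7 0.0
      vertex 20.0 10.0 0.0
    endloop
  endfacet
  facet normal 0.0000 0.0000 -1.0000
    outer loop
      vertex 5.0 1.3 0.0
      vertex 0.0 10.0 0.0
      vertex 20.0 10.0 0.0
    endloop
  endfacet
  facet normal 0.0000 0.0000 -1.0000
    outer loop
      vertex 15.0 1.3 0.0
      vertex 5.0 1.3 0.0
      vertex 20.0 10.0 0.0
    endloop
  endfacet
  facet normal 0.7506 0.4314 0.5004
    outer loop
      vertex 20.0 10.0 0.0
      vertex 15.0 18.7 0.0
      vertex 10.0 10.0 15.0
    endloop
  endfacet
  facet normal 0.0000 0.8650 0.5017
    outer loop
      vertex 15.0 18.7 0.0
      vertex 5.0 18.7 0.0
      vertex 10.0 10.0 15.0
    endloop
  endfacet
  facet normal -0.7506 0.4314 0.5004
    outer loop
      vertex 5.0 18.7 0.0
      vertex 0.0 10.0 0.0
      vertex 10.0 10.0 15.0
    endloop
  endfacet
  facet normal -0.7506 -0.4314 0.5004
    outer loop
      vertex 0.0 10.0 0.0
      vertex 5.0 1.3 0.0
      vertex 10.0 10.0 15.0
    endloop
  endfacet
  facet normal 0.0000 -0.8650 0.5017
    outer loop
      vertex 5.0 1.3 0.0
      vertex 15.0 1.3 0.0
      vertex 10.0 10.0 15.0
    endloop
  endfacet
  facet normal 0.7506 -0.4314 0.5004
    outer loop
      vertex 15.0 1.3 0.0
      vertex 20.0 10.0 0.0
      vertex 10.0 10.0 15.0
    endloop
  endfacet
endsolid part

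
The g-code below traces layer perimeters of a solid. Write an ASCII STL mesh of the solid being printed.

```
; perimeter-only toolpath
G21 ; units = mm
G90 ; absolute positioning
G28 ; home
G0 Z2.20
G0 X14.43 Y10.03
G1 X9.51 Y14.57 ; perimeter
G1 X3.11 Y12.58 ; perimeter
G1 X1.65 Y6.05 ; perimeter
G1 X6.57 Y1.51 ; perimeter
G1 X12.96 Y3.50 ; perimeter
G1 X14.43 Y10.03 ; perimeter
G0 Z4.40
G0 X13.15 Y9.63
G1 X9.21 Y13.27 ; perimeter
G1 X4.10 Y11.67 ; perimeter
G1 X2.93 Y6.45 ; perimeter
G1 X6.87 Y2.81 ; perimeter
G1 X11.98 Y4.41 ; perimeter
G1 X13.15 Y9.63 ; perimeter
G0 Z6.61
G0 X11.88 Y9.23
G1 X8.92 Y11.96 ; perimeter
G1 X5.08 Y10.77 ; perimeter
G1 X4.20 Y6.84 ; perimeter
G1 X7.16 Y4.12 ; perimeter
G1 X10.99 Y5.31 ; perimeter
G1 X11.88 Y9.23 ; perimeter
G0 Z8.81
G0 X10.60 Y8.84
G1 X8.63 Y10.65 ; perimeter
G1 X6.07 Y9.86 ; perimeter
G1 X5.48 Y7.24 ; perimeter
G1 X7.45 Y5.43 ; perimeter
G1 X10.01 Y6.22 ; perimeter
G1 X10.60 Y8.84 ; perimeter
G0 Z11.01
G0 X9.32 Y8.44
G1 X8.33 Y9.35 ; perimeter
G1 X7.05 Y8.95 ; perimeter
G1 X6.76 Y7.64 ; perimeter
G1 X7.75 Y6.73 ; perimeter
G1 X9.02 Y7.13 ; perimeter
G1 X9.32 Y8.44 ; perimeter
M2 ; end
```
solid part
  facet normal 0.0000 0.0000 -1.0000
    outer loop
      vertex 2.13 13.49 0.00
      vertex 9.80 15.88 0.00
      vertex 15.71 10.43 0.00
    endloop
  endfacet
  facet normal 0.0000 0.0000 -1.0000
    outer loop
      vertex 0.37 5.65 0.00
      vertex 2.13 13.49 0.00
      vertex 15.71 10.43 0.00
    endloop
  endfacet
  facet normal 0.0000 0.0000 -1.0000
    outer loop
      vertex 6.28 0.20 0.00
      vertex 0.37 5.65 0.00
      vertex 15.71 10.43 0.00
    endloop
  endfacet
  facet normal 0.0000 0.0000 -1.0000
    outer loop
      vertex 13.95 2.59 0.00
      vertex 6.28 0.20 0.00
      vertex 15.71 10.43 0.00
    endloop
  endfacet
  facet normal 0.5998 0.6505 0.4660
    outer loop
      vertex 15.71 10.43 0.00
      vertex 9.80 15.88 0.00
      vertex 8.04 8.04 13.21
    endloop
  endfacet
  facet normal -0.2632 0.8446 0.4662
    outer loop
      vertex 9.80 15.88 0.00
      vertex 2.13 13.49 0.00
      vertex 8.04 8.04 13.21
    endloop
  endfacet
  facet normal -0.8632 0.1938 0.4661
    outer loop
      vertex 2.13 13.49 0.00
      vertex 0.37 5.65 0.00
      vertex 8.04 8.04 13.21
    endloop
  endfacet
  facet normal -0.5998 -0.6505 0.4660
    outer loop
      vertex 0.37 5.65 0.00
      vertex 6.28 0.20 0.00
      vertex 8.04 8.04 13.21
    endloop
  endfacet
  facet normal 0.2632 -0.8446 0.4662
    outer loop
      vertex 6.28 0.20 0.00
      vertex 13.95 2.59 0.00
      vertex 8.04 8.04 13.21
    endloop
  endfacet
  facet normal 0.8632 -0.1938 0.4661
    outer loop
      vertex 13.95 2.59 0.00
      vertex 15.71 10.43 0.00
      vertex 8.04 8.04 13.21
    endloop
  endfacet
endsolid part

The G0 Z moves step by Δz≈2.20 mm. The G1 loops shrink linearly with z, so the solid tapers from its base footprint up to z≈13.2. Closing with a flat bottom cap and the tapered top and triangulating gives 10 facets — a regular 6-sided pyramid, base circumscribed radius ≈ 8.04 mm, apex at z ≈ 13.2 mm.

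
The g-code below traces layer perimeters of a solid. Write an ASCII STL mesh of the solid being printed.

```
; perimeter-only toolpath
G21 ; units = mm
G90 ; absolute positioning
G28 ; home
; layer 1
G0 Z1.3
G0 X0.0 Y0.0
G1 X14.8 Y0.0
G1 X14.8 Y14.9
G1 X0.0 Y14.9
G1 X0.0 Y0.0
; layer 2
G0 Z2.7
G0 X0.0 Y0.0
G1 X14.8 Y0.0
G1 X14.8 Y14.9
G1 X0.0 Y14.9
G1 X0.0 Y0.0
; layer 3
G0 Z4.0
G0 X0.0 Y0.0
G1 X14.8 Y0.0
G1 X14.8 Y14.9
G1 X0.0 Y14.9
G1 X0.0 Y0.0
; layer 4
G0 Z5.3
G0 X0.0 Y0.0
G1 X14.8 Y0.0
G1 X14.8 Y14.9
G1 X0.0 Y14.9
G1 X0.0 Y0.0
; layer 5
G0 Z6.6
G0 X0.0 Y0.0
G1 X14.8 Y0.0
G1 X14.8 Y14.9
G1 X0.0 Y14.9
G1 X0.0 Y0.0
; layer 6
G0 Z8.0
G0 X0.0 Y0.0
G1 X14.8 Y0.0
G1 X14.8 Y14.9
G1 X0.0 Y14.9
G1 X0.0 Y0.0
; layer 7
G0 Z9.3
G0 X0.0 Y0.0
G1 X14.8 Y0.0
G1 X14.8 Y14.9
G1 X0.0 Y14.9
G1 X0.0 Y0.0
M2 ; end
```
solid part
  facet normal 0.0000 0.0000 -1.0000
    outer loop
      vertex 14.8 14.9 0.0
      vertex 14.8 0.0 0.0
      vertex 0.0 0.0 0.0
    endloop
  endfacet
  facet normal 0.0000 0.0000 -1.0000
    outer loop
      vertex 0.0 14.9 0.0
      vertex 14.8 14.9 0.0
      vertex 0.0 0.0 0.0
    endloop
  endfacet
  facet normal 0.0000 0.0000 1.0000
    outer loop
      vertex 0.0 0.0 9.3
      vertex 14.8 0.0 9.3
      vertex 14.8 14.9 9.3
    endloop
  endfacet
  facet normal 0.0000 0.0000 1.0000
    outer loop
      vertex 0.0 0.0 9.3
      vertex 14.8 14.9 9.3
      vertex 0.0 14.9 9.3
    endloop
  endfacet
  facet normal 0.0000 -1.0000 0.0000
    outer loop
      vertex 0.0 0.0 0.0
      vertex 14.8 0.0 0.0
      vertex 14.8 0.0 9.3
    endloop
  endfacet
  facet normal 0.0000 -1.0000 0.0000
    outer loop
      vertex 0.0 0.0 0.0
      vertex 14.8 0.0 9.3
      vertex 0.0 0.0 9.3
    endloop
  endfacet
  facet normal 0.0000 1.0000 0.0000
    outer loop
      vertex 14.8 14.9 9.3
      vertex 14.8 14.9 0.0
      vertex 0.0 14.9 0.0
    endloop
  endfacet
  facet normal 0.0000 1.0000 0.0000
    outer loop
      vertex 0.0 14.9 9.3
      vertex 14.8 14.9 9.3
      vertex 0.0 14.9 0.0
    endloop
  endfacet
  facet normal -1.0000 0.0000 0.0000
    outer loop
      vertex 0.0 14.9 9.3
      vertex 0.0 14.9 0.0
      vertex 0.0 0.0 0.0
    endloop
  endfacet
  facet normal -1.0000 0.0000 0.0000
    outer loop
      vertex 0.0 0.0 9.3
      vertex 0.0 14.9 9.3
      vertex 0.0 0.0 0.0
    endloop
  endfacet
  facet normal 1.0000 0.0000 0.0000
    outer loop
      vertex 14.8 0.0 0.0
      vertex 14.8 14.9 0.0
      vertex 14.8 14.9 9.3
    endloop
  endfacet
  facet normal 1.0000 0.0000 0.0000
    outer loop
      vertex 14.8 0.0 0.0
      vertex 14.8 14.9 9.3
      vertex 14.8 0.0 9.3
    endloop
  endfacet
endsolid part

The G0 Z moves step by Δz≈1.3 mm. Every layer's G1 loop is the same polygon, so the solid is a straight extrusion of it from z=0 to z≈9.3. Closing with flat bottom and top caps and triangulating gives 12 facets — a rectangular box, roughly 14.8 × 14.9 mm footprint and 9.3 mm tall.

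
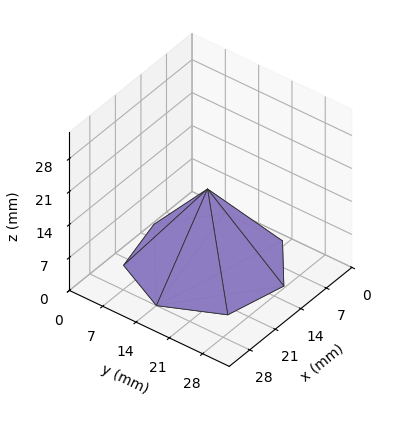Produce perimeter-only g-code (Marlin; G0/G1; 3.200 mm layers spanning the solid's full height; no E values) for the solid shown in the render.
Reading the render: the shape is a regular 7-sided pyramid, base circumscribed radius ≈ 14 mm, apex at z ≈ 16 mm (dimensions read to the nearest mm from the axis ticks). For the g-code, the solid's height is divided into equal slices at the stated Δz and each level perimeter traced with G1 moves after a G0 lift.

; perimeter-only toolpath
G21 ; units = mm
G90 ; absolute positioning
G28 ; home
; layer 1
G0 Z3.200
G0 X25.200 Y14.000
G1 X20.983 Y22.757
G1 X11.508 Y24.919
G1 X3.909 Y18.859
G1 X3.909 Y9.141
G1 X11.508 Y3.081
G1 X20.983 Y5.243
G1 X25.200 Y14.000
; layer 2
G0 Z6.400
G0 X22.400 Y14.000
G1 X19.237 Y20.568
G1 X12.131 Y22.189
G1 X6.432 Y17.644
G1 X6.432 Y10.356
G1 X12.131 Y5.811
G1 X19.237 Y7.432
G1 X22.400 Y14.000
; layer 3
G0 Z9.600
G0 X19.600 Y14.000
G1 X17.492 Y18.378
G1 X12.754 Y19.460
G1 X8.954 Y16.430
G1 X8.954 Y11.570
G1 X12.754 Y8.540
G1 X17.492 Y9.622
G1 X19.600 Y14.000
; layer 4
G0 Z12.800
G0 X16.800 Y14.000
G1 X15.746 Y16.189
G1 X13.377 Y16.730
G1 X11.477 Y15.215
G1 X11.477 Y12.785
G1 X13.377 Y11.270
G1 X15.746 Y11.811
G1 X16.800 Y14.000
M2 ; end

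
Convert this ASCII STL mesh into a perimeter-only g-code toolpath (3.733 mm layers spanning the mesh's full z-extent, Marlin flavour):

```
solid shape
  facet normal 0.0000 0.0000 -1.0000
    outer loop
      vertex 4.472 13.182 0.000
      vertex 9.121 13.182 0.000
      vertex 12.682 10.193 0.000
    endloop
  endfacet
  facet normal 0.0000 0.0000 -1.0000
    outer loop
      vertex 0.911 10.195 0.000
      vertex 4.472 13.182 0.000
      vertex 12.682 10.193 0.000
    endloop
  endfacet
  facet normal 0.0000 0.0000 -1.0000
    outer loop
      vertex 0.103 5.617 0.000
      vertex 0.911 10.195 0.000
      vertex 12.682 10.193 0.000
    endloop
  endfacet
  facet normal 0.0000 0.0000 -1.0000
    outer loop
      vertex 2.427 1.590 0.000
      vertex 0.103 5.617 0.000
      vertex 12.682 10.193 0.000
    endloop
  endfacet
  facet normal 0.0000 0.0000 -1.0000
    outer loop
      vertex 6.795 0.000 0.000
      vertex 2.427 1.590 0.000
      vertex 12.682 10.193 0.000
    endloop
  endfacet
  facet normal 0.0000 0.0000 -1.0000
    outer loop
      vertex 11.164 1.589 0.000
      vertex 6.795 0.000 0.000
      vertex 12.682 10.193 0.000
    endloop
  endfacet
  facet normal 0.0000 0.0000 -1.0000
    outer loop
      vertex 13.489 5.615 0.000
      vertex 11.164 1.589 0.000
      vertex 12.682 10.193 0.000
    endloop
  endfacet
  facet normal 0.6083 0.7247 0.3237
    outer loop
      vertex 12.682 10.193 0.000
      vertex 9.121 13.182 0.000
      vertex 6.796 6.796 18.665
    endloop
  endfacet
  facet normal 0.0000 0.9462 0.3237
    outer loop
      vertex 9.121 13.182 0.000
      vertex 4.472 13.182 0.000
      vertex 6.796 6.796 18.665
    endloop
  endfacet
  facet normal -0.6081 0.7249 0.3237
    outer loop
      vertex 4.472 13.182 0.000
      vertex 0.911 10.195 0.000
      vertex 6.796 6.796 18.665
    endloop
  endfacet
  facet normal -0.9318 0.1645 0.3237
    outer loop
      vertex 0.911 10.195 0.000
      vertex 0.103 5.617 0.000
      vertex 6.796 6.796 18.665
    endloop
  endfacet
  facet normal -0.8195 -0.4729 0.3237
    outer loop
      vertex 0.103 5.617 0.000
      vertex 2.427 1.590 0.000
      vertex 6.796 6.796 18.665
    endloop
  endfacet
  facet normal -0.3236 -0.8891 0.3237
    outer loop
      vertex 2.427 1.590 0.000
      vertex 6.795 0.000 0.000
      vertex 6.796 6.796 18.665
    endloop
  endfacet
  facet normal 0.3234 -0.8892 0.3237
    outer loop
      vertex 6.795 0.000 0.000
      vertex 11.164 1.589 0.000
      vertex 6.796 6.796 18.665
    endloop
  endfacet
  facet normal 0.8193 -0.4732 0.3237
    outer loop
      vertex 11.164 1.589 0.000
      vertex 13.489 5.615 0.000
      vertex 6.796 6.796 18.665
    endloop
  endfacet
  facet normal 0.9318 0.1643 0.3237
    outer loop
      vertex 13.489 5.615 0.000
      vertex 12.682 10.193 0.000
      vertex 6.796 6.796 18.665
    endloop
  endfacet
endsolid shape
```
; perimeter-only toolpath
G21 ; units = mm
G90 ; absolute positioning
G28 ; home
; layer 1
G0 Z3.733
G0 X11.505 Y9.514
G1 X8.656 Y11.905
G1 X4.937 Y11.905
G1 X2.088 Y9.515
G1 X1.442 Y5.853
G1 X3.301 Y2.631
G1 X6.795 Y1.359
G1 X10.290 Y2.630
G1 X12.150 Y5.851
G1 X11.505 Y9.514
; layer 2
G0 Z7.466
G0 X10.328 Y8.834
G1 X8.191 Y10.628
G1 X5.402 Y10.628
G1 X3.265 Y8.835
G1 X2.780 Y6.089
G1 X4.175 Y3.672
G1 X6.795 Y2.718
G1 X9.417 Y3.672
G1 X10.812 Y6.087
G1 X10.328 Y8.834
; layer 3
G0 Z11.199
G0 X9.150 Y8.155
G1 X7.726 Y9.350
G1 X5.866 Y9.350
G1 X4.442 Y8.156
G1 X4.119 Y6.324
G1 X5.048 Y4.714
G1 X6.796 Y4.078
G1 X8.543 Y4.713
G1 X9.473 Y6.324
G1 X9.150 Y8.155
; layer 4
G0 Z14.932
G0 X7.973 Y7.475
G1 X7.261 Y8.073
G1 X6.331 Y8.073
G1 X5.619 Y7.476
G1 X5.457 Y6.560
G1 X5.922 Y5.755
G1 X6.796 Y5.437
G1 X7.670 Y5.755
G1 X8.135 Y6.560
G1 X7.973 Y7.475
M2 ; end

The solid is a regular 9-sided pyramid, base circumscribed radius ≈ 6.8 mm, apex at z ≈ 18.7 mm. Slicing at Δz = 3.733 mm — 5 equal slices spanning the solid's height, so layer i sits at z = i·h/5 — gives 4 non-empty perimeters. Each is a 9-segment closed polygon; G0 lifts to the layer z and rapids to the start vertex, then G1 traces the edges. The cross-section shrinks linearly with z (the slice at the apex is degenerate and omitted).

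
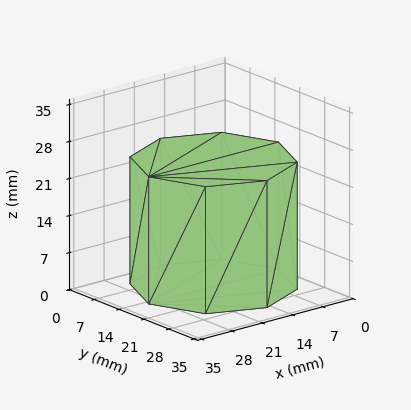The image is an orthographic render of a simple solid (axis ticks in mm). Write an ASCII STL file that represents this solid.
Reading the render: the shape is a regular 8-sided prism (a cylinder approximated with 8 flat sides), circumscribed radius ≈ 15 mm, height ≈ 24 mm (dimensions read to the nearest mm from the axis ticks). For the STL, each face is triangulated and given an outward normal.

solid part
  facet normal 0.0000 0.0000 -1.0000
    outer loop
      vertex 15.00 30.00 0.00
      vertex 25.61 25.61 0.00
      vertex 30.00 15.00 0.00
    endloop
  endfacet
  facet normal 0.0000 0.0000 -1.0000
    outer loop
      vertex 4.39 25.61 0.00
      vertex 15.00 30.00 0.00
      vertex 30.00 15.00 0.00
    endloop
  endfacet
  facet normal 0.0000 0.0000 -1.0000
    outer loop
      vertex 0.00 15.00 0.00
      vertex 4.39 25.61 0.00
      vertex 30.00 15.00 0.00
    endloop
  endfacet
  facet normal 0.0000 0.0000 -1.0000
    outer loop
      vertex 4.39 4.39 0.00
      vertex 0.00 15.00 0.00
      vertex 30.00 15.00 0.00
    endloop
  endfacet
  facet normal 0.0000 0.0000 -1.0000
    outer loop
      vertex 15.00 0.00 0.00
      vertex 4.39 4.39 0.00
      vertex 30.00 15.00 0.00
    endloop
  endfacet
  facet normal 0.0000 0.0000 -1.0000
    outer loop
      vertex 25.61 4.39 0.00
      vertex 15.00 0.00 0.00
      vertex 30.00 15.00 0.00
    endloop
  endfacet
  facet normal 0.0000 0.0000 1.0000
    outer loop
      vertex 30.00 15.00 24.00
      vertex 25.61 25.61 24.00
      vertex 15.00 30.00 24.00
    endloop
  endfacet
  facet normal 0.0000 0.0000 1.0000
    outer loop
      vertex 30.00 15.00 24.00
      vertex 15.00 30.00 24.00
      vertex 4.39 25.61 24.00
    endloop
  endfacet
  facet normal 0.0000 0.0000 1.0000
    outer loop
      vertex 30.00 15.00 24.00
      vertex 4.39 25.61 24.00
      vertex 0.00 15.00 24.00
    endloop
  endfacet
  facet normal 0.0000 0.0000 1.0000
    outer loop
      vertex 30.00 15.00 24.00
      vertex 0.00 15.00 24.00
      vertex 4.39 4.39 24.00
    endloop
  endfacet
  facet normal 0.0000 0.0000 1.0000
    outer loop
      vertex 30.00 15.00 24.00
      vertex 4.39 4.39 24.00
      vertex 15.00 0.00 24.00
    endloop
  endfacet
  facet normal 0.0000 0.0000 1.0000
    outer loop
      vertex 30.00 15.00 24.00
      vertex 15.00 0.00 24.00
      vertex 25.61 4.39 24.00
    endloop
  endfacet
  facet normal 0.9240 0.3823 0.0000
    outer loop
      vertex 30.00 15.00 0.00
      vertex 25.61 25.61 0.00
      vertex 25.61 25.61 24.00
    endloop
  endfacet
  facet normal 0.9240 0.3823 0.0000
    outer loop
      vertex 30.00 15.00 0.00
      vertex 25.61 25.61 24.00
      vertex 30.00 15.00 24.00
    endloop
  endfacet
  facet normal 0.3823 0.9240 0.0000
    outer loop
      vertex 25.61 25.61 0.00
      vertex 15.00 30.00 0.00
      vertex 15.00 30.00 24.00
    endloop
  endfacet
  facet normal 0.3823 0.9240 0.0000
    outer loop
      vertex 25.61 25.61 0.00
      vertex 15.00 30.00 24.00
      vertex 25.61 25.61 24.00
    endloop
  endfacet
  facet normal -0.3823 0.9240 0.0000
    outer loop
      vertex 15.00 30.00 0.00
      vertex 4.39 25.61 0.00
      vertex 4.39 25.61 24.00
    endloop
  endfacet
  facet normal -0.3823 0.9240 0.0000
    outer loop
      vertex 15.00 30.00 0.00
      vertex 4.39 25.61 24.00
      vertex 15.00 30.00 24.00
    endloop
  endfacet
  facet normal -0.9240 0.3823 0.0000
    outer loop
      vertex 4.39 25.61 0.00
      vertex 0.00 15.00 0.00
      vertex 0.00 15.00 24.00
    endloop
  endfacet
  facet normal -0.9240 0.3823 0.0000
    outer loop
      vertex 4.39 25.61 0.00
      vertex 0.00 15.00 24.00
      vertex 4.39 25.61 24.00
    endloop
  endfacet
  facet normal -0.9240 -0.3823 0.0000
    outer loop
      vertex 0.00 15.00 0.00
      vertex 4.39 4.39 0.00
      vertex 4.39 4.39 24.00
    endloop
  endfacet
  facet normal -0.9240 -0.3823 0.0000
    outer loop
      vertex 0.00 15.00 0.00
      vertex 4.39 4.39 24.00
      vertex 0.00 15.00 24.00
    endloop
  endfacet
  facet normal -0.3823 -0.9240 0.0000
    outer loop
      vertex 4.39 4.39 0.00
      vertex 15.00 0.00 0.00
      vertex 15.00 0.00 24.00
    endloop
  endfacet
  facet normal -0.3823 -0.9240 0.0000
    outer loop
      vertex 4.39 4.39 0.00
      vertex 15.00 0.00 24.00
      vertex 4.39 4.39 24.00
    endloop
  endfacet
  facet normal 0.3823 -0.9240 0.0000
    outer loop
      vertex 15.00 0.00 0.00
      vertex 25.61 4.39 0.00
      vertex 25.61 4.39 24.00
    endloop
  endfacet
  facet normal 0.3823 -0.9240 0.0000
    outer loop
      vertex 15.00 0.00 0.00
      vertex 25.61 4.39 24.00
      vertex 15.00 0.00 24.00
    endloop
  endfacet
  facet normal 0.9240 -0.3823 0.0000
    outer loop
      vertex 25.61 4.39 0.00
      vertex 30.00 15.00 0.00
      vertex 30.00 15.00 24.00
    endloop
  endfacet
  facet normal 0.9240 -0.3823 0.0000
    outer loop
      vertex 25.61 4.39 0.00
      vertex 30.00 15.00 24.00
      vertex 25.61 4.39 24.00
    endloop
  endfacet
endsolid part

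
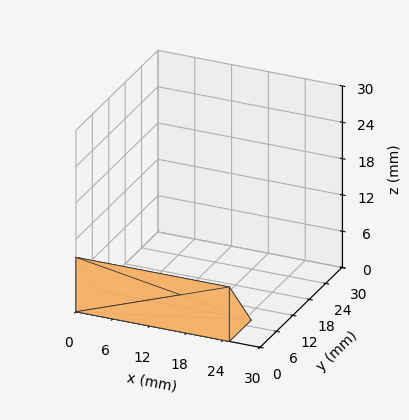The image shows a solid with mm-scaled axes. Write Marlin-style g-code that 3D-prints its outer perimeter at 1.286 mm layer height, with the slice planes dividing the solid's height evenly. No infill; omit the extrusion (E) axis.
Reading the render: the shape is a wedge (ramp): 25 × 8 mm base, rising to 9 mm along the y=0 edge and sloping linearly to z=0 at y=8 (dimensions read to the nearest mm from the axis ticks). For the g-code, the solid's height is divided into equal slices at the stated Δz and each level perimeter traced with G1 moves after a G0 lift.

; perimeter-only toolpath
G21 ; units = mm
G90 ; absolute positioning
G28 ; home
; layer 1
G0 Z1.286
G0 X0.000 Y0.000
G1 X25.000 Y0.000
G1 X25.000 Y6.857
G1 X0.000 Y6.857
G1 X0.000 Y0.000
; layer 2
G0 Z2.571
G0 X0.000 Y0.000
G1 X25.000 Y0.000
G1 X25.000 Y5.714
G1 X0.000 Y5.714
G1 X0.000 Y0.000
; layer 3
G0 Z3.857
G0 X0.000 Y0.000
G1 X25.000 Y0.000
G1 X25.000 Y4.571
G1 X0.000 Y4.571
G1 X0.000 Y0.000
; layer 4
G0 Z5.143
G0 X0.000 Y0.000
G1 X25.000 Y0.000
G1 X25.000 Y3.429
G1 X0.000 Y3.429
G1 X0.000 Y0.000
; layer 5
G0 Z6.429
G0 X0.000 Y0.000
G1 X25.000 Y0.000
G1 X25.000 Y2.286
G1 X0.000 Y2.286
G1 X0.000 Y0.000
; layer 6
G0 Z7.714
G0 X0.000 Y0.000
G1 X25.000 Y0.000
G1 X25.000 Y1.143
G1 X0.000 Y1.143
G1 X0.000 Y0.000
M2 ; end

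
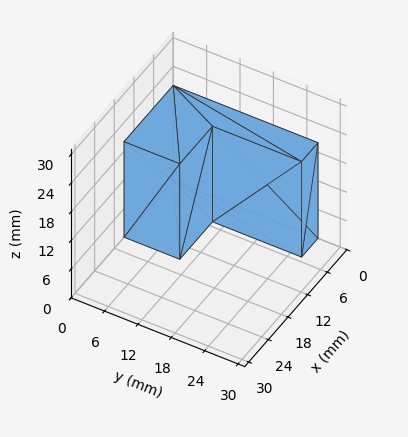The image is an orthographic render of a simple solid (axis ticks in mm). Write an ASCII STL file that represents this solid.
Reading the render: the shape is an L-shaped prism: outer 15 × 26 mm, arm thicknesses ≈ 10 mm (horizontal) and 5 mm (vertical), extruded 20 mm in z (dimensions read to the nearest mm from the axis ticks). For the STL, each face is triangulated and given an outward normal.

solid part
  facet normal 0.0000 0.0000 -1.0000
    outer loop
      vertex 15.000 10.000 0.000
      vertex 15.000 0.000 0.000
      vertex 0.000 0.000 0.000
    endloop
  endfacet
  facet normal 0.0000 0.0000 -1.0000
    outer loop
      vertex 5.000 10.000 0.000
      vertex 15.000 10.000 0.000
      vertex 0.000 0.000 0.000
    endloop
  endfacet
  facet normal 0.0000 0.0000 -1.0000
    outer loop
      vertex 5.000 26.000 0.000
      vertex 5.000 10.000 0.000
      vertex 0.000 0.000 0.000
    endloop
  endfacet
  facet normal 0.0000 0.0000 -1.0000
    outer loop
      vertex 0.000 26.000 0.000
      vertex 5.000 26.000 0.000
      vertex 0.000 0.000 0.000
    endloop
  endfacet
  facet normal 0.0000 0.0000 1.0000
    outer loop
      vertex 0.000 0.000 20.000
      vertex 15.000 0.000 20.000
      vertex 15.000 10.000 20.000
    endloop
  endfacet
  facet normal 0.0000 0.0000 1.0000
    outer loop
      vertex 0.000 0.000 20.000
      vertex 15.000 10.000 20.000
      vertex 5.000 10.000 20.000
    endloop
  endfacet
  facet normal 0.0000 0.0000 1.0000
    outer loop
      vertex 0.000 0.000 20.000
      vertex 5.000 10.000 20.000
      vertex 5.000 26.000 20.000
    endloop
  endfacet
  facet normal 0.0000 0.0000 1.0000
    outer loop
      vertex 0.000 0.000 20.000
      vertex 5.000 26.000 20.000
      vertex 0.000 26.000 20.000
    endloop
  endfacet
  facet normal 0.0000 -1.0000 0.0000
    outer loop
      vertex 0.000 0.000 0.000
      vertex 15.000 0.000 0.000
      vertex 15.000 0.000 20.000
    endloop
  endfacet
  facet normal 0.0000 -1.0000 0.0000
    outer loop
      vertex 0.000 0.000 0.000
      vertex 15.000 0.000 20.000
      vertex 0.000 0.000 20.000
    endloop
  endfacet
  facet normal 1.0000 0.0000 0.0000
    outer loop
      vertex 15.000 0.000 0.000
      vertex 15.000 10.000 0.000
      vertex 15.000 10.000 20.000
    endloop
  endfacet
  facet normal 1.0000 0.0000 0.0000
    outer loop
      vertex 15.000 0.000 0.000
      vertex 15.000 10.000 20.000
      vertex 15.000 0.000 20.000
    endloop
  endfacet
  facet normal 0.0000 1.0000 0.0000
    outer loop
      vertex 15.000 10.000 0.000
      vertex 5.000 10.000 0.000
      vertex 5.000 10.000 20.000
    endloop
  endfacet
  facet normal 0.0000 1.0000 0.0000
    outer loop
      vertex 15.000 10.000 0.000
      vertex 5.000 10.000 20.000
      vertex 15.000 10.000 20.000
    endloop
  endfacet
  facet normal 1.0000 0.0000 0.0000
    outer loop
      vertex 5.000 10.000 0.000
      vertex 5.000 26.000 0.000
      vertex 5.000 26.000 20.000
    endloop
  endfacet
  facet normal 1.0000 0.0000 0.0000
    outer loop
      vertex 5.000 10.000 0.000
      vertex 5.000 26.000 20.000
      vertex 5.000 10.000 20.000
    endloop
  endfacet
  facet normal 0.0000 1.0000 0.0000
    outer loop
      vertex 5.000 26.000 0.000
      vertex 0.000 26.000 0.000
      vertex 0.000 26.000 20.000
    endloop
  endfacet
  facet normal 0.0000 1.0000 0.0000
    outer loop
      vertex 5.000 26.000 0.000
      vertex 0.000 26.000 20.000
      vertex 5.000 26.000 20.000
    endloop
  endfacet
  facet normal -1.0000 0.0000 0.0000
    outer loop
      vertex 0.000 26.000 0.000
      vertex 0.000 0.000 0.000
      vertex 0.000 0.000 20.000
    endloop
  endfacet
  facet normal -1.0000 0.0000 0.0000
    outer loop
      vertex 0.000 26.000 0.000
      vertex 0.000 0.000 20.000
      vertex 0.000 26.000 20.000
    endloop
  endfacet
endsolid part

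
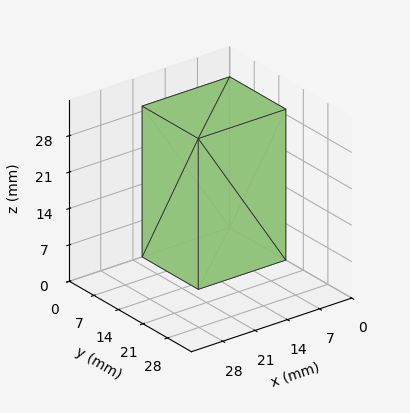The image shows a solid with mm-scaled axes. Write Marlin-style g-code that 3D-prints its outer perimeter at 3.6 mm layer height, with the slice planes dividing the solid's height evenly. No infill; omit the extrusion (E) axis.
Reading the render: the shape is a rectangular box, roughly 19 × 16 mm footprint and 29 mm tall (dimensions read to the nearest mm from the axis ticks). For the g-code, the solid's height is divided into equal slices at the stated Δz and each level perimeter traced with G1 moves after a G0 lift.

; perimeter-only toolpath
G21 ; units = mm
G90 ; absolute positioning
G28 ; home
; layer 1
G0 Z3.6
G0 X0.0 Y0.0
G1 X19.0 Y0.0
G1 X19.0 Y16.0
G1 X0.0 Y16.0
G1 X0.0 Y0.0
; layer 2
G0 Z7.2
G0 X0.0 Y0.0
G1 X19.0 Y0.0
G1 X19.0 Y16.0
G1 X0.0 Y16.0
G1 X0.0 Y0.0
; layer 3
G0 Z10.9
G0 X0.0 Y0.0
G1 X19.0 Y0.0
G1 X19.0 Y16.0
G1 X0.0 Y16.0
G1 X0.0 Y0.0
; layer 4
G0 Z14.5
G0 X0.0 Y0.0
G1 X19.0 Y0.0
G1 X19.0 Y16.0
G1 X0.0 Y16.0
G1 X0.0 Y0.0
; layer 5
G0 Z18.1
G0 X0.0 Y0.0
G1 X19.0 Y0.0
G1 X19.0 Y16.0
G1 X0.0 Y16.0
G1 X0.0 Y0.0
; layer 6
G0 Z21.8
G0 X0.0 Y0.0
G1 X19.0 Y0.0
G1 X19.0 Y16.0
G1 X0.0 Y16.0
G1 X0.0 Y0.0
; layer 7
G0 Z25.4
G0 X0.0 Y0.0
G1 X19.0 Y0.0
G1 X19.0 Y16.0
G1 X0.0 Y16.0
G1 X0.0 Y0.0
; layer 8
G0 Z29.0
G0 X0.0 Y0.0
G1 X19.0 Y0.0
G1 X19.0 Y16.0
G1 X0.0 Y16.0
G1 X0.0 Y0.0
M2 ; end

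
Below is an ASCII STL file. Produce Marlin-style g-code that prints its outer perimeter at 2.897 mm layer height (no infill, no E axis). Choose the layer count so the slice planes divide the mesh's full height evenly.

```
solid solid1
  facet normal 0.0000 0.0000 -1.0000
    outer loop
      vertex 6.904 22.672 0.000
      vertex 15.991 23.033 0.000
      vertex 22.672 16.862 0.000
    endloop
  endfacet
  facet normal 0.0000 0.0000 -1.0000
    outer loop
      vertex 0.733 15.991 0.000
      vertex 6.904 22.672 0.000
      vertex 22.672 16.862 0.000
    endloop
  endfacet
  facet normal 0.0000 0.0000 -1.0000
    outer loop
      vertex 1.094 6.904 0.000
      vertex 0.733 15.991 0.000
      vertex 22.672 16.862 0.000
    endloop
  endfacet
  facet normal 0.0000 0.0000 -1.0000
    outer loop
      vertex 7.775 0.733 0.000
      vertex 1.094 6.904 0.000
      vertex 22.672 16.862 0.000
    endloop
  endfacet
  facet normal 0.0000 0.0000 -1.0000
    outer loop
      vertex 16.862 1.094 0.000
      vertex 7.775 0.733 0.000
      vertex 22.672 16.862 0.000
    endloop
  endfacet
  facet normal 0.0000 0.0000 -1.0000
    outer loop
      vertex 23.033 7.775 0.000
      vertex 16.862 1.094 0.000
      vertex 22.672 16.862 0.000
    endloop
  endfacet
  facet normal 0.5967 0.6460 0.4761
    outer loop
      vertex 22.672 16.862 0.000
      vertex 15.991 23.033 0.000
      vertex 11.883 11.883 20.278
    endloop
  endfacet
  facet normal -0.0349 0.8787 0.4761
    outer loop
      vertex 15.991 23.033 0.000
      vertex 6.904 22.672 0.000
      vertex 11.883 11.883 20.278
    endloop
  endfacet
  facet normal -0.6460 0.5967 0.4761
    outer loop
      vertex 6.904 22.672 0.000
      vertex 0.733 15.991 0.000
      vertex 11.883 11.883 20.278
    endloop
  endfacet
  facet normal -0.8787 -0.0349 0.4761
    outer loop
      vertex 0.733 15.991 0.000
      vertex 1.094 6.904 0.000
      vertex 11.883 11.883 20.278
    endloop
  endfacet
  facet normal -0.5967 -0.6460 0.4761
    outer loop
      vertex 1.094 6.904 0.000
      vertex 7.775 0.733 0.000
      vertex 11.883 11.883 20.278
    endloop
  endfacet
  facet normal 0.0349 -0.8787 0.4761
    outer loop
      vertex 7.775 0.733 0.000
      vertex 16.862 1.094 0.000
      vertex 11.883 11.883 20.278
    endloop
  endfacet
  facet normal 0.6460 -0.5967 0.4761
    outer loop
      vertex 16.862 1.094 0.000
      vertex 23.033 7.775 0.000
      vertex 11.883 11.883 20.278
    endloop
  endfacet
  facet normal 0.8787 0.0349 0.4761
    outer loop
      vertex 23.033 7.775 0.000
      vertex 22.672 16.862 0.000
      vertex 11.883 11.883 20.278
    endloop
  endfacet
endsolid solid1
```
; perimeter-only toolpath
G21 ; units = mm
G90 ; absolute positioning
G28 ; home
; layer 1
G0 Z2.897
G0 X21.131 Y16.151
G1 X15.404 Y21.440
G1 X7.615 Y21.131
G1 X2.326 Y15.404
G1 X2.635 Y7.615
G1 X8.362 Y2.326
G1 X16.151 Y2.635
G1 X21.440 Y8.362
G1 X21.131 Y16.151
; layer 2
G0 Z5.794
G0 X19.589 Y15.439
G1 X14.817 Y19.847
G1 X8.327 Y19.589
G1 X3.919 Y14.817
G1 X4.177 Y8.327
G1 X8.949 Y3.919
G1 X15.439 Y4.177
G1 X19.847 Y8.949
G1 X19.589 Y15.439
; layer 3
G0 Z8.691
G0 X18.048 Y14.728
G1 X14.230 Y18.254
G1 X9.038 Y18.048
G1 X5.512 Y14.230
G1 X5.718 Y9.038
G1 X9.536 Y5.512
G1 X14.728 Y5.718
G1 X18.254 Y9.536
G1 X18.048 Y14.728
; layer 4
G0 Z11.587
G0 X16.507 Y14.017
G1 X13.644 Y16.662
G1 X9.749 Y16.507
G1 X7.104 Y13.644
G1 X7.259 Y9.749
G1 X10.122 Y7.104
G1 X14.017 Y7.259
G1 X16.662 Y10.122
G1 X16.507 Y14.017
; layer 5
G0 Z14.484
G0 X14.966 Y13.306
G1 X13.057 Y15.069
G1 X10.460 Y14.966
G1 X8.697 Y13.057
G1 X8.800 Y10.460
G1 X10.709 Y8.697
G1 X13.306 Y8.800
G1 X15.069 Y10.709
G1 X14.966 Y13.306
; layer 6
G0 Z17.381
G0 X13.424 Y12.594
G1 X12.470 Y13.476
G1 X11.172 Y13.424
G1 X10.290 Y12.470
G1 X10.342 Y11.172
G1 X11.296 Y10.290
G1 X12.594 Y10.342
G1 X13.476 Y11.296
G1 X13.424 Y12.594
M2 ; end

The solid is a regular 8-sided pyramid, base circumscribed radius ≈ 11.9 mm, apex at z ≈ 20.3 mm. Slicing at Δz = 2.897 mm — 7 equal slices spanning the solid's height, so layer i sits at z = i·h/7 — gives 6 non-empty perimeters. Each is a 8-segment closed polygon; G0 lifts to the layer z and rapids to the start vertex, then G1 traces the edges. The cross-section shrinks linearly with z (the slice at the apex is degenerate and omitted).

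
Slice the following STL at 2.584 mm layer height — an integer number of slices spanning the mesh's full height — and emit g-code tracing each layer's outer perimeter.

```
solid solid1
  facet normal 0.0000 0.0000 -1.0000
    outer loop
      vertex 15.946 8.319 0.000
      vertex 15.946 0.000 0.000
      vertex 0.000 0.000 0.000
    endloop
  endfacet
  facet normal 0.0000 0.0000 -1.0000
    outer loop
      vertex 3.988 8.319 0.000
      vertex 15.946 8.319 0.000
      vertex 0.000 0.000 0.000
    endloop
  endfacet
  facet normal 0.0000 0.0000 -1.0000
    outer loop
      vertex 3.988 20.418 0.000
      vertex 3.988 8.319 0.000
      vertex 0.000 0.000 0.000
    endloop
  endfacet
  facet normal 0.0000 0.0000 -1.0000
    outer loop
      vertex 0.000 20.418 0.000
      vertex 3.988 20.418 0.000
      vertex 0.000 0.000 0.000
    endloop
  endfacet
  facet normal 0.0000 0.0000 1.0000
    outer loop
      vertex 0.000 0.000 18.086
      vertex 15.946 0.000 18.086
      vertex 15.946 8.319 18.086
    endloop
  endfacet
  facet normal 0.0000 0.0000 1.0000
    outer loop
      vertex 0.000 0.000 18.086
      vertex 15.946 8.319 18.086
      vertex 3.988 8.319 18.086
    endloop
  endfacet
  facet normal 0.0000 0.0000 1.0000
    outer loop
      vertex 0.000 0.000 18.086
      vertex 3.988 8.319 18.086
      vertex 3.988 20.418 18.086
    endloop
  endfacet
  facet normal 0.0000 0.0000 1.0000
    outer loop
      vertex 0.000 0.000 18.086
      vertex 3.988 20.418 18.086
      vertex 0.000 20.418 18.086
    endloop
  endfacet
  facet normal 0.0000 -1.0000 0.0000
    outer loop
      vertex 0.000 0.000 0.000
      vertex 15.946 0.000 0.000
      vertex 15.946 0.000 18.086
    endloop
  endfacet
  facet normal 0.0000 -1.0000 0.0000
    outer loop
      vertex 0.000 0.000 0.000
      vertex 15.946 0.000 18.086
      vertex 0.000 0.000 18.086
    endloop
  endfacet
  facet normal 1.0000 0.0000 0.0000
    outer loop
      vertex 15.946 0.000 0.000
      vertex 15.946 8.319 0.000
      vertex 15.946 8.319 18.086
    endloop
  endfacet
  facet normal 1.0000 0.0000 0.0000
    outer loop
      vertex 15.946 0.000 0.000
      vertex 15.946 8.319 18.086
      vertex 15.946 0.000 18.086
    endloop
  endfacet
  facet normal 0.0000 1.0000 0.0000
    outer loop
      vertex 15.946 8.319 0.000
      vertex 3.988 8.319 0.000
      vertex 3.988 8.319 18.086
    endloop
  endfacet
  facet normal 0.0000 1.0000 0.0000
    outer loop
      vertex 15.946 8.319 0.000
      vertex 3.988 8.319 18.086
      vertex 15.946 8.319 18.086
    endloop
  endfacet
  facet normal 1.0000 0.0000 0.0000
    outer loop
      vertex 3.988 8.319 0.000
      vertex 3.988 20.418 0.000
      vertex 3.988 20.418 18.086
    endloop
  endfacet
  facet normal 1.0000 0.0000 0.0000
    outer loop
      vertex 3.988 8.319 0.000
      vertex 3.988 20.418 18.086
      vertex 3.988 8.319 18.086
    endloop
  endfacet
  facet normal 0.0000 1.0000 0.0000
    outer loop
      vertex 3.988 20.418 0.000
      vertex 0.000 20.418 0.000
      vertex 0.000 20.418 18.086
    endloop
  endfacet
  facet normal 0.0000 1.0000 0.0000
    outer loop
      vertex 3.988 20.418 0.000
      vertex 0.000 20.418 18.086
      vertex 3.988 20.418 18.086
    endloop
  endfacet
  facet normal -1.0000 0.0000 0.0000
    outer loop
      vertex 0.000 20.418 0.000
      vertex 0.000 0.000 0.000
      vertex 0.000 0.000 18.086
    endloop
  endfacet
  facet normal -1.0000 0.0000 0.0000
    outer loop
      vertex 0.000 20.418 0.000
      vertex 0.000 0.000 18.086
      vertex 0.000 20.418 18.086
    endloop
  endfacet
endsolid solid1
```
; perimeter-only toolpath
G21 ; units = mm
G90 ; absolute positioning
G28 ; home
; layer 1
G0 Z2.584
G0 X0.000 Y0.000
G1 X15.946 Y0.000
G1 X15.946 Y8.319
G1 X3.988 Y8.319
G1 X3.988 Y20.418
G1 X0.000 Y20.418
G1 X0.000 Y0.000
; layer 2
G0 Z5.167
G0 X0.000 Y0.000
G1 X15.946 Y0.000
G1 X15.946 Y8.319
G1 X3.988 Y8.319
G1 X3.988 Y20.418
G1 X0.000 Y20.418
G1 X0.000 Y0.000
; layer 3
G0 Z7.751
G0 X0.000 Y0.000
G1 X15.946 Y0.000
G1 X15.946 Y8.319
G1 X3.988 Y8.319
G1 X3.988 Y20.418
G1 X0.000 Y20.418
G1 X0.000 Y0.000
; layer 4
G0 Z10.335
G0 X0.000 Y0.000
G1 X15.946 Y0.000
G1 X15.946 Y8.319
G1 X3.988 Y8.319
G1 X3.988 Y20.418
G1 X0.000 Y20.418
G1 X0.000 Y0.000
; layer 5
G0 Z12.919
G0 X0.000 Y0.000
G1 X15.946 Y0.000
G1 X15.946 Y8.319
G1 X3.988 Y8.319
G1 X3.988 Y20.418
G1 X0.000 Y20.418
G1 X0.000 Y0.000
; layer 6
G0 Z15.502
G0 X0.000 Y0.000
G1 X15.946 Y0.000
G1 X15.946 Y8.319
G1 X3.988 Y8.319
G1 X3.988 Y20.418
G1 X0.000 Y20.418
G1 X0.000 Y0.000
; layer 7
G0 Z18.086
G0 X0.000 Y0.000
G1 X15.946 Y0.000
G1 X15.946 Y8.319
G1 X3.988 Y8.319
G1 X3.988 Y20.418
G1 X0.000 Y20.418
G1 X0.000 Y0.000
M2 ; end

The solid is an L-shaped prism: outer 15.9 × 20.4 mm, arm thicknesses ≈ 8.32 mm (horizontal) and 3.99 mm (vertical), extruded 18.1 mm in z. Slicing at Δz = 2.584 mm — 7 equal slices spanning the solid's height, so layer i sits at z = i·h/7 — gives 7 non-empty perimeters. Each is a 6-segment closed polygon; G0 lifts to the layer z and rapids to the start vertex, then G1 traces the edges.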